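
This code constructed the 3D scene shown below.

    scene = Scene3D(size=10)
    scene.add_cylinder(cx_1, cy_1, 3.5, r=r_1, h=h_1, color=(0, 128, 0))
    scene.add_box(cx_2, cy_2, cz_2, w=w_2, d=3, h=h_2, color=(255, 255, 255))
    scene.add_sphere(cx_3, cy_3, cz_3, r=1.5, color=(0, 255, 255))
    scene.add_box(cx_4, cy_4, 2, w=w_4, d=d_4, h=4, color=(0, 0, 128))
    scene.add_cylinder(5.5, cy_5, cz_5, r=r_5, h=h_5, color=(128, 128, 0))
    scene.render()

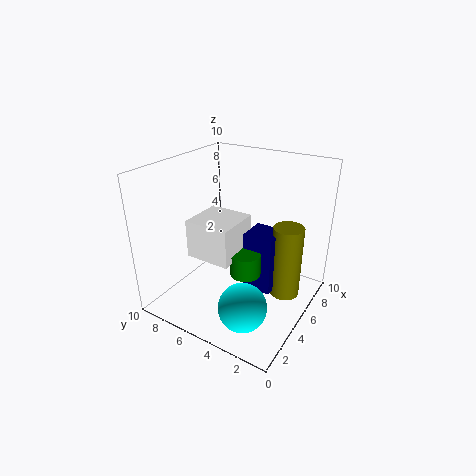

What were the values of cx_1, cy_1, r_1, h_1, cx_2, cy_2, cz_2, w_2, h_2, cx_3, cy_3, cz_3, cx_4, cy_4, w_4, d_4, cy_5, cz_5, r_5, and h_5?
cx_1 = 3.5
cy_1 = 3.5
r_1 = 1
h_1 = 1.5
cx_2 = 2
cy_2 = 4
cz_2 = 4.5
w_2 = 3
h_2 = 2.5
cx_3 = 1.5
cy_3 = 2.5
cz_3 = 2.5
cx_4 = 4
cy_4 = 2
w_4 = 2
d_4 = 2
cy_5 = 1.5
cz_5 = 1.5
r_5 = 1
h_5 = 5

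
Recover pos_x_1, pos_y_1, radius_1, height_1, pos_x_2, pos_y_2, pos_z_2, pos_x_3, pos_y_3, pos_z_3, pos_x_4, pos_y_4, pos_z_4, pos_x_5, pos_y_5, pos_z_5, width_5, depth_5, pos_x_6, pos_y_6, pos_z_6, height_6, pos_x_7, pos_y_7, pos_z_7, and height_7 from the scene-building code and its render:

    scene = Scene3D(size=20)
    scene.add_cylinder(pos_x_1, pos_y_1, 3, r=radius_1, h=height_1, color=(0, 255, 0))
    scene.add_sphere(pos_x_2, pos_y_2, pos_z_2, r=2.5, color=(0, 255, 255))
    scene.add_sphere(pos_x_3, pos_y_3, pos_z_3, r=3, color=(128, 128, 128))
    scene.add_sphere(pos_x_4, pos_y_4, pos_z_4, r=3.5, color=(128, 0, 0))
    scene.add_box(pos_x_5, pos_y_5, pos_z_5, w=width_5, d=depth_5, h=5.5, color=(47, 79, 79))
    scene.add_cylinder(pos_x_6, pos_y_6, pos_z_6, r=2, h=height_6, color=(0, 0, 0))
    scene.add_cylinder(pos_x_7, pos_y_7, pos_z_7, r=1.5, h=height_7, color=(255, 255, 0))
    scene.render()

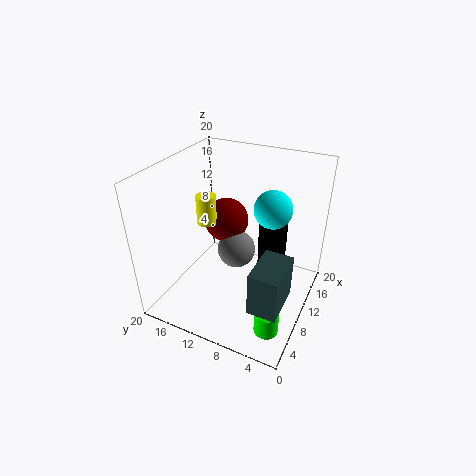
pos_x_1 = 2.5; pos_y_1 = 2.5; radius_1 = 1.5; height_1 = 3; pos_x_2 = 11; pos_y_2 = 5.5; pos_z_2 = 15; pos_x_3 = 14.5; pos_y_3 = 12.5; pos_z_3 = 4.5; pos_x_4 = 16; pos_y_4 = 15; pos_z_4 = 8.5; pos_x_5 = 1; pos_y_5 = 1; pos_z_5 = 6.5; width_5 = 5.5; depth_5 = 3.5; pos_x_6 = 13; pos_y_6 = 6; pos_z_6 = 3.5; height_6 = 8.5; pos_x_7 = 12.5; pos_y_7 = 16.5; pos_z_7 = 9.5; height_7 = 4.5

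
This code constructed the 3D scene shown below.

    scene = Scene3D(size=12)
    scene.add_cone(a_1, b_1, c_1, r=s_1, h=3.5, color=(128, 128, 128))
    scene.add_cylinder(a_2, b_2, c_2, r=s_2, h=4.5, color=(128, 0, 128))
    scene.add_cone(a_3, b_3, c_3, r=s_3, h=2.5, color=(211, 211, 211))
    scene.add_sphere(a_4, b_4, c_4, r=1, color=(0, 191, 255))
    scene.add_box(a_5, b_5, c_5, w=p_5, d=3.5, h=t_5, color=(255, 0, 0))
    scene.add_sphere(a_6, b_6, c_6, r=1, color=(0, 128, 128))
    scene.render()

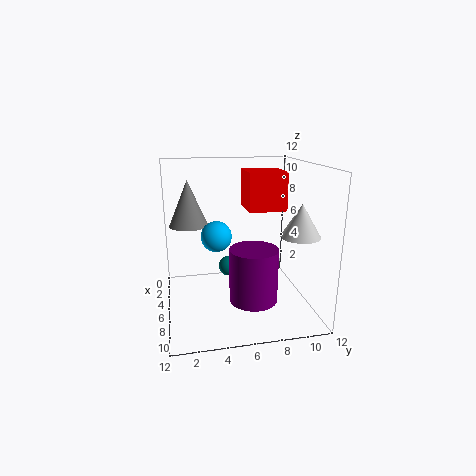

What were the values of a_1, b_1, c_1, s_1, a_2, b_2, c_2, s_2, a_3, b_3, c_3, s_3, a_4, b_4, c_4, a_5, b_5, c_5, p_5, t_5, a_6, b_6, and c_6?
a_1 = 6.5; b_1 = 2; c_1 = 7.5; s_1 = 1.5; a_2 = 7.5; b_2 = 7; c_2 = 1; s_2 = 2; a_3 = 9.5; b_3 = 10; c_3 = 7; s_3 = 1.5; a_4 = 11; b_4 = 3.5; c_4 = 8; a_5 = 0.5; b_5 = 7.5; c_5 = 7.5; p_5 = 3.5; t_5 = 3.5; a_6 = 1.5; b_6 = 6; c_6 = 1.5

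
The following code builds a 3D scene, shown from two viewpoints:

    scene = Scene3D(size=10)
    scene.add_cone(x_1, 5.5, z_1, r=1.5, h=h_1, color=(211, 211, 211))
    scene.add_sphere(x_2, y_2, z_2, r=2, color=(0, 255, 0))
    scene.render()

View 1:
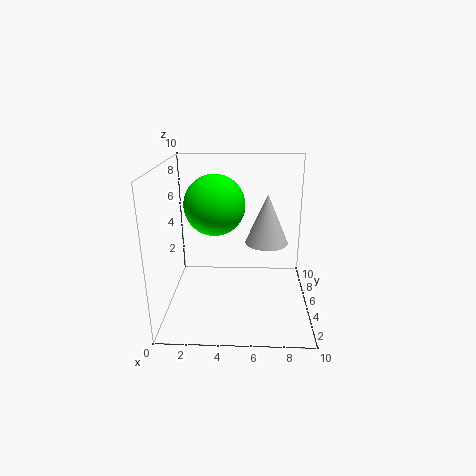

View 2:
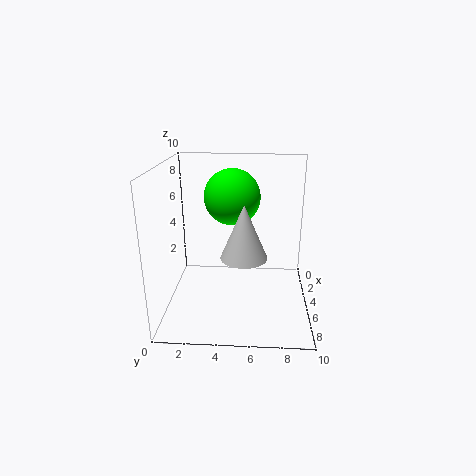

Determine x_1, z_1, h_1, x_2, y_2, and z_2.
x_1 = 7; z_1 = 4.5; h_1 = 3.5; x_2 = 3.5; y_2 = 4.5; z_2 = 7.5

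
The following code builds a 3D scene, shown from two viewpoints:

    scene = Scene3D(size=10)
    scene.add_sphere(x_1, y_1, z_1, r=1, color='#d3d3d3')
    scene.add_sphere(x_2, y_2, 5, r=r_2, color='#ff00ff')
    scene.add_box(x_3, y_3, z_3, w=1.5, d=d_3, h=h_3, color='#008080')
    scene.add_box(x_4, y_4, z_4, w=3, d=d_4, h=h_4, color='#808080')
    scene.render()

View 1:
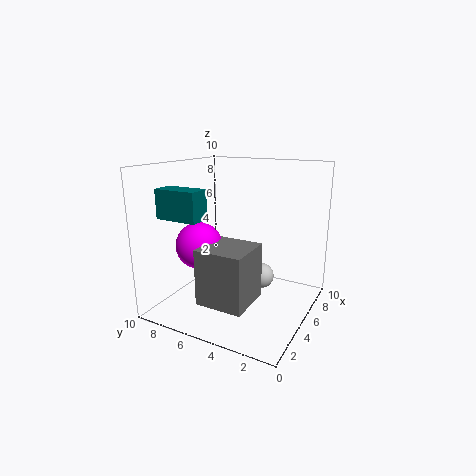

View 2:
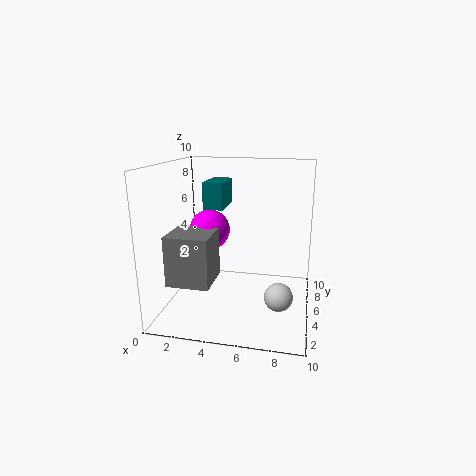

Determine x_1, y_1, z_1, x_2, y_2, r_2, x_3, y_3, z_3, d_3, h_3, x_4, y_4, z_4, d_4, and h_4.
x_1 = 8
y_1 = 4.5
z_1 = 1
x_2 = 2.5
y_2 = 6.5
r_2 = 1.5
x_3 = 2
y_3 = 6.5
z_3 = 6.5
d_3 = 3
h_3 = 2
x_4 = 0.5
y_4 = 2.5
z_4 = 2
d_4 = 3
h_4 = 3.5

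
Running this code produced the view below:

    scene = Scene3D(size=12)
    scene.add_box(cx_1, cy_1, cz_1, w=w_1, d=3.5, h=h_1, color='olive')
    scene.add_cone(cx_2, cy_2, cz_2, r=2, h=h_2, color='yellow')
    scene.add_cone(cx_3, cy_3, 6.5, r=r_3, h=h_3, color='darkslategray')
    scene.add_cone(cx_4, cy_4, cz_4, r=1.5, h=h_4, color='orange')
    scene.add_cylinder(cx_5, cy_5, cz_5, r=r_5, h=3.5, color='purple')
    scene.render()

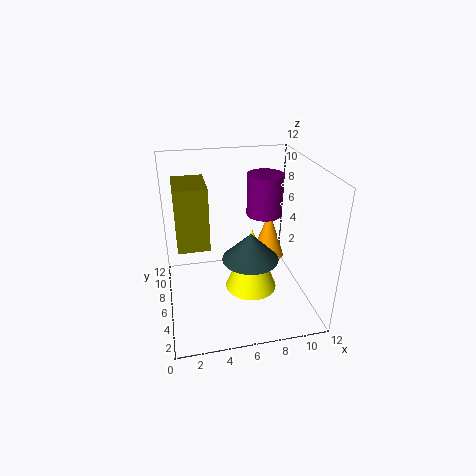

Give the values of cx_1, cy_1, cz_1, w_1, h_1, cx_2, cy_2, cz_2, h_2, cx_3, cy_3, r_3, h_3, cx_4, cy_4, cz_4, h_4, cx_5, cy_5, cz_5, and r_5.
cx_1 = 1, cy_1 = 4.5, cz_1 = 6, w_1 = 2.5, h_1 = 5, cx_2 = 6.5, cy_2 = 3.5, cz_2 = 3, h_2 = 5, cx_3 = 6, cy_3 = 2, r_3 = 2, h_3 = 2, cx_4 = 9.5, cy_4 = 8.5, cz_4 = 2.5, h_4 = 4.5, cx_5 = 8.5, cy_5 = 7, cz_5 = 7.5, r_5 = 1.5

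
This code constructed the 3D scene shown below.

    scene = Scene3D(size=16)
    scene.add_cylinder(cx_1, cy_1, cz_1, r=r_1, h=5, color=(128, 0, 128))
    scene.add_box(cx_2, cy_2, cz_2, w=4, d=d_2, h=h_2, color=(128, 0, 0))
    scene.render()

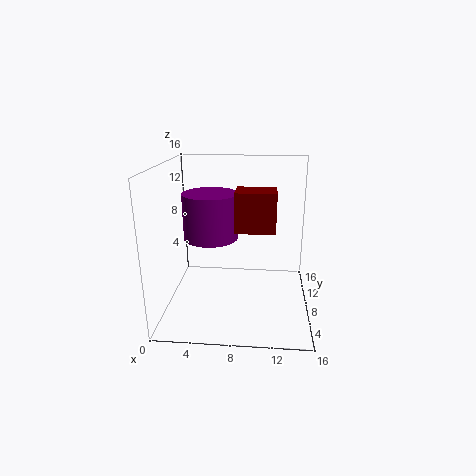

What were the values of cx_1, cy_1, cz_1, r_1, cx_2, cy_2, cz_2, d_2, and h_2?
cx_1 = 5
cy_1 = 8
cz_1 = 8
r_1 = 3
cx_2 = 8
cy_2 = 4
cz_2 = 10
d_2 = 3
h_2 = 4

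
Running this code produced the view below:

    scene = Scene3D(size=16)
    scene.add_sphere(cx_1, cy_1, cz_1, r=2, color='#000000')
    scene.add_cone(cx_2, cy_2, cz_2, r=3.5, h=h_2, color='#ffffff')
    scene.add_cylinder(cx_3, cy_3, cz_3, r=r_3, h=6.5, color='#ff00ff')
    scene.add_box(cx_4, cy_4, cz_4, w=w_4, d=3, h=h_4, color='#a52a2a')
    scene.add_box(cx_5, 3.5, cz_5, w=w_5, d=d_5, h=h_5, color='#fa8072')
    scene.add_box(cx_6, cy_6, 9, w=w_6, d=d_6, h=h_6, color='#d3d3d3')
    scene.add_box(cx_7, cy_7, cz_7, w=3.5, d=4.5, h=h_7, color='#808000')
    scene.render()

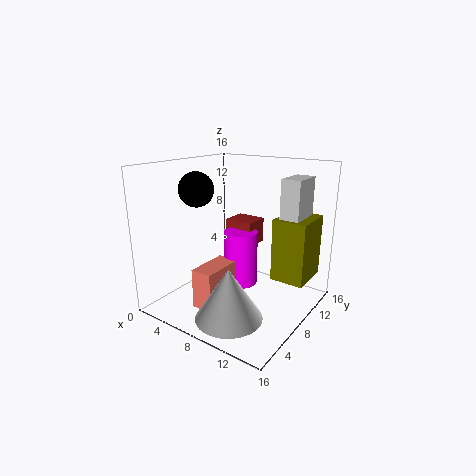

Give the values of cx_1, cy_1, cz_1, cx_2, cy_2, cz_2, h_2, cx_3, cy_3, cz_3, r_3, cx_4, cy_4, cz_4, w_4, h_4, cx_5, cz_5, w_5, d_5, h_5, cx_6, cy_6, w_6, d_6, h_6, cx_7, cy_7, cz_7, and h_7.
cx_1 = 3
cy_1 = 7
cz_1 = 13
cx_2 = 10
cy_2 = 3.5
cz_2 = 1
h_2 = 5.5
cx_3 = 7
cy_3 = 10
cz_3 = 1.5
r_3 = 2
cx_4 = 4.5
cy_4 = 10.5
cz_4 = 6
w_4 = 3.5
h_4 = 3
cx_5 = 5
cz_5 = 0.5
w_5 = 2.5
d_5 = 5
h_5 = 4.5
cx_6 = 13
cy_6 = 8
w_6 = 2
d_6 = 3.5
h_6 = 6
cx_7 = 12.5
cy_7 = 7.5
cz_7 = 4.5
h_7 = 6.5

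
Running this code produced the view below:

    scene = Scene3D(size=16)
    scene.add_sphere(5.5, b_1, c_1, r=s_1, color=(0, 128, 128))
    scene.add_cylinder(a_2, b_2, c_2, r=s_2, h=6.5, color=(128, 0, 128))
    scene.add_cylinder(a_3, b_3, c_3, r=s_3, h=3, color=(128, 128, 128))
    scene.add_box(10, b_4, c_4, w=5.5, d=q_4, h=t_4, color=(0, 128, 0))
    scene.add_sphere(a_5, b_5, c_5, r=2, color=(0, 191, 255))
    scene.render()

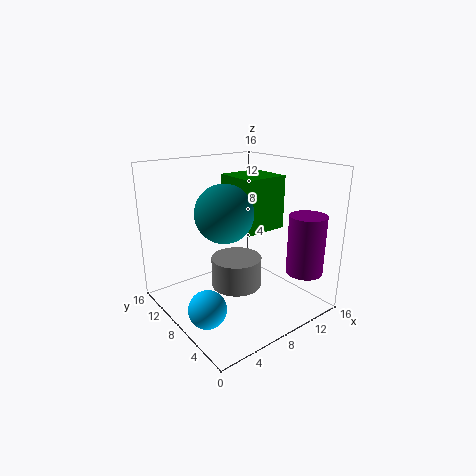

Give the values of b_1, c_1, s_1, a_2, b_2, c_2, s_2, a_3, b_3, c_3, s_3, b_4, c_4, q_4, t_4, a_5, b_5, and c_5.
b_1 = 7; c_1 = 11.5; s_1 = 3; a_2 = 13; b_2 = 2.5; c_2 = 4.5; s_2 = 2; a_3 = 5.5; b_3 = 5; c_3 = 4.5; s_3 = 2.5; b_4 = 8.5; c_4 = 7.5; q_4 = 5.5; t_4 = 6.5; a_5 = 2.5; b_5 = 6; c_5 = 2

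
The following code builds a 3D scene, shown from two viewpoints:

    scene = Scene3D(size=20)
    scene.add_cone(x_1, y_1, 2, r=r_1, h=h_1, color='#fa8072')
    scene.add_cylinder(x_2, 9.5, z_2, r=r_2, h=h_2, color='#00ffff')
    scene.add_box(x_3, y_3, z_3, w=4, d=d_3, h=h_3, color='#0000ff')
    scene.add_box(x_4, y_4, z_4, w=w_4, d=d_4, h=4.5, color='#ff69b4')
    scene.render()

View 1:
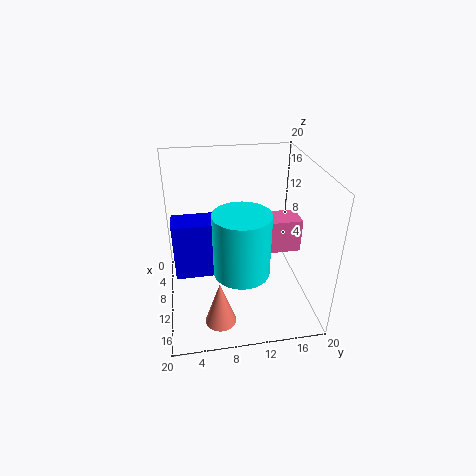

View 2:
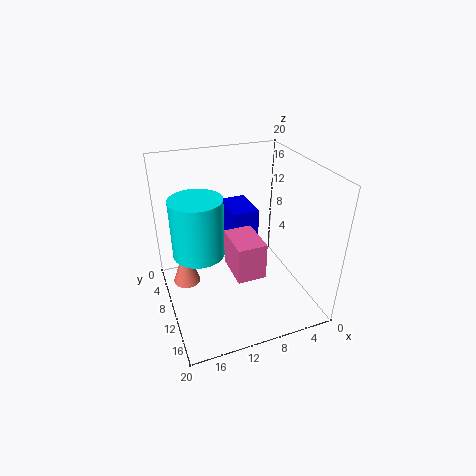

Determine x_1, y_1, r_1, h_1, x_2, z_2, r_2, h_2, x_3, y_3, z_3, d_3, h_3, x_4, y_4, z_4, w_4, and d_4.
x_1 = 17
y_1 = 6.5
r_1 = 2
h_1 = 6
x_2 = 15.5
z_2 = 8.5
r_2 = 3.5
h_2 = 8
x_3 = 5.5
y_3 = 1
z_3 = 3.5
d_3 = 6
h_3 = 8.5
x_4 = 9.5
y_4 = 13
z_4 = 9
w_4 = 3.5
d_4 = 5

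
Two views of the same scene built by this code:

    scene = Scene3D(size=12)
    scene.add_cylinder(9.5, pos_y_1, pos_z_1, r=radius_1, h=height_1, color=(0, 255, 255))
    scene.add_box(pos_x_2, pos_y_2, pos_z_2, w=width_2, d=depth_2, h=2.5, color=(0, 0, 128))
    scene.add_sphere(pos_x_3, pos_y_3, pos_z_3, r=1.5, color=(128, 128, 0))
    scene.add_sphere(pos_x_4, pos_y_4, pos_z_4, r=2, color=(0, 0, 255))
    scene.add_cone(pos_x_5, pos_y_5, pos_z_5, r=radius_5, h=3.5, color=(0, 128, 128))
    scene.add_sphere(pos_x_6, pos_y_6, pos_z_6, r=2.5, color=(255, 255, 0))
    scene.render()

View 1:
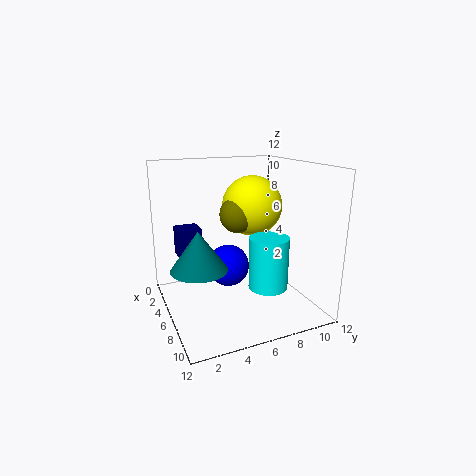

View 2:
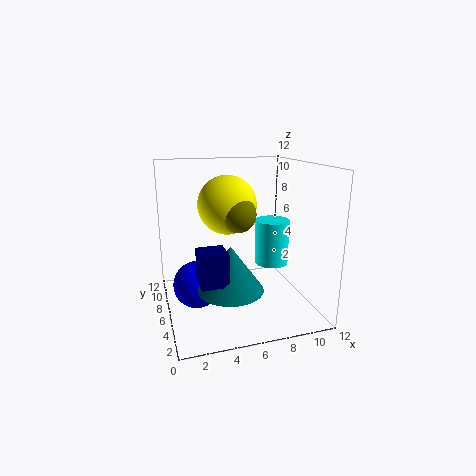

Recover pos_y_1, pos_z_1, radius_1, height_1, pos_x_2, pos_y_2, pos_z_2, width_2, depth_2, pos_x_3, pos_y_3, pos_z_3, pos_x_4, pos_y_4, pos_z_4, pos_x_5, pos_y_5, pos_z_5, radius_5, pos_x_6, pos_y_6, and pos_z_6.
pos_y_1 = 7, pos_z_1 = 3, radius_1 = 1.5, height_1 = 4, pos_x_2 = 2, pos_y_2 = 1.5, pos_z_2 = 4, width_2 = 2, depth_2 = 2, pos_x_3 = 6, pos_y_3 = 6, pos_z_3 = 8, pos_x_4 = 2.5, pos_y_4 = 6.5, pos_z_4 = 2, pos_x_5 = 4.5, pos_y_5 = 3, pos_z_5 = 3, radius_5 = 2.5, pos_x_6 = 5.5, pos_y_6 = 7.5, pos_z_6 = 8.5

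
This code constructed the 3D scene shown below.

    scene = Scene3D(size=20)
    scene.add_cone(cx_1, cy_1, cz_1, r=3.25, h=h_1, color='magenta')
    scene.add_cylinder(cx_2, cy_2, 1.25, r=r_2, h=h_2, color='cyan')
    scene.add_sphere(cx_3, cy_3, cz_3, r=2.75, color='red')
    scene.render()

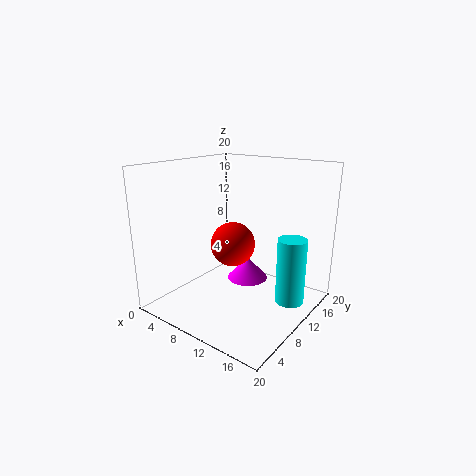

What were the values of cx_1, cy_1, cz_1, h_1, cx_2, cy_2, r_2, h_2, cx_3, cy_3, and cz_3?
cx_1 = 7.5
cy_1 = 16
cz_1 = 0.75
h_1 = 3.5
cx_2 = 17
cy_2 = 12.75
r_2 = 2
h_2 = 9.25
cx_3 = 12
cy_3 = 6.25
cz_3 = 10.75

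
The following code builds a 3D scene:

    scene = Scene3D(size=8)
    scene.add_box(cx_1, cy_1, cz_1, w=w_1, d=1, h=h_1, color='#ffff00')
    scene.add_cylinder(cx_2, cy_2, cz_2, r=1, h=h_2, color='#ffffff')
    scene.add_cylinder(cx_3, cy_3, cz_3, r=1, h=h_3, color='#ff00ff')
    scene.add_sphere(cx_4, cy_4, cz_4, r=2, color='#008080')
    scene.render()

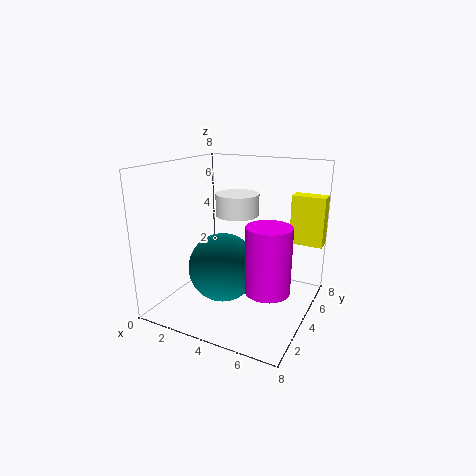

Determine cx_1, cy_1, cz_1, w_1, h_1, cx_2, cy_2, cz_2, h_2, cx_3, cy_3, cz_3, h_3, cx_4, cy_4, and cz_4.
cx_1 = 6; cy_1 = 7; cz_1 = 3; w_1 = 2; h_1 = 3; cx_2 = 5; cy_2 = 2; cz_2 = 6; h_2 = 1; cx_3 = 7; cy_3 = 1; cz_3 = 3; h_3 = 3; cx_4 = 3; cy_4 = 4; cz_4 = 2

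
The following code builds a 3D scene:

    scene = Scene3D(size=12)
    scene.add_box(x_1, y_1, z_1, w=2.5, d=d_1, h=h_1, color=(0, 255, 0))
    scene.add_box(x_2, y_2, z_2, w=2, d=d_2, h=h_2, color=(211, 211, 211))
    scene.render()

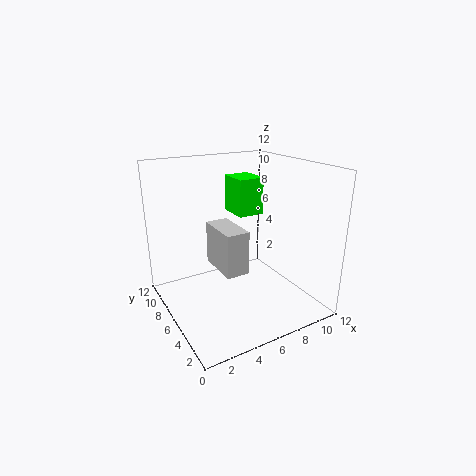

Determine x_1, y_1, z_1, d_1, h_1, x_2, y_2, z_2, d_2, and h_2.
x_1 = 8, y_1 = 9, z_1 = 6.5, d_1 = 3, h_1 = 3.5, x_2 = 4.5, y_2 = 5, z_2 = 3, d_2 = 4, h_2 = 3.75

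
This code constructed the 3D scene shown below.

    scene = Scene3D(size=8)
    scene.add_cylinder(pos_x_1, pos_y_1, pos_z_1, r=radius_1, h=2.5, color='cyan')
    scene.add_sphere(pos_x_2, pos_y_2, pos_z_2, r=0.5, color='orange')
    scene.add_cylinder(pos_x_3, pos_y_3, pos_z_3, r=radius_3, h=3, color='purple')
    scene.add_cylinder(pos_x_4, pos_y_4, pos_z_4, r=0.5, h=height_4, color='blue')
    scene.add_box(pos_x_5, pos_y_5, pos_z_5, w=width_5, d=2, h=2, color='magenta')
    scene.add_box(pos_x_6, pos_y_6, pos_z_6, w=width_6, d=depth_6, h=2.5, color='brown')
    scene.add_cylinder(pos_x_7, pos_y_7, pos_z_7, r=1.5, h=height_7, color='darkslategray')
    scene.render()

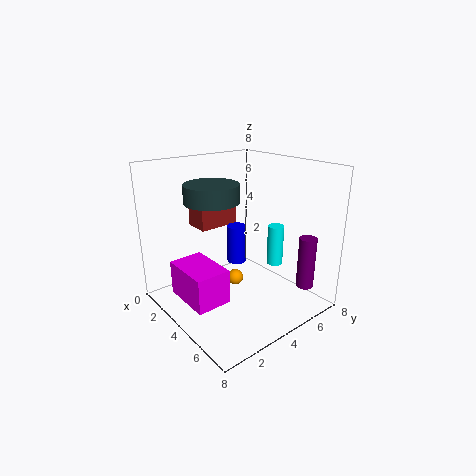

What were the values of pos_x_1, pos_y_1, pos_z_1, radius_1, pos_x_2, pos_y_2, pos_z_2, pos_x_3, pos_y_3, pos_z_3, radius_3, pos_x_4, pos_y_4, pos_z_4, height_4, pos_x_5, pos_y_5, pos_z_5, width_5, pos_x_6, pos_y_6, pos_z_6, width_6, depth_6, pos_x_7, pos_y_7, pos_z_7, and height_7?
pos_x_1 = 4, pos_y_1 = 7, pos_z_1 = 1.5, radius_1 = 0.5, pos_x_2 = 2.5, pos_y_2 = 5, pos_z_2 = 0.5, pos_x_3 = 6.5, pos_y_3 = 7, pos_z_3 = 1, radius_3 = 0.5, pos_x_4 = 4.5, pos_y_4 = 3.5, pos_z_4 = 3, height_4 = 2, pos_x_5 = 1.5, pos_y_5 = 1, pos_z_5 = 0.5, width_5 = 3, pos_x_6 = 0.5, pos_y_6 = 3, pos_z_6 = 4, width_6 = 1.5, depth_6 = 2.5, pos_x_7 = 3, pos_y_7 = 3, pos_z_7 = 6, height_7 = 1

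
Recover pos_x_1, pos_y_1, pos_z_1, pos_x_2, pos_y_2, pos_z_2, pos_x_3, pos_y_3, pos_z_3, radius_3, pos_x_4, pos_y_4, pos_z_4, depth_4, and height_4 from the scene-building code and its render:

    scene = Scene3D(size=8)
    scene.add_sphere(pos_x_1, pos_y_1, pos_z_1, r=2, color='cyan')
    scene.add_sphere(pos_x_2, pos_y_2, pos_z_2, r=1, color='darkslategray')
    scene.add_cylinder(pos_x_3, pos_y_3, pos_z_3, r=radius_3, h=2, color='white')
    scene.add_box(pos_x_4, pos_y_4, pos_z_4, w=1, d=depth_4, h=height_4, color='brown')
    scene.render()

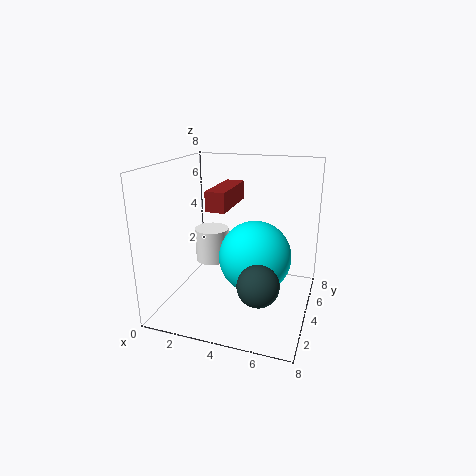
pos_x_1 = 5, pos_y_1 = 4, pos_z_1 = 3, pos_x_2 = 6, pos_y_2 = 1, pos_z_2 = 3, pos_x_3 = 2, pos_y_3 = 5, pos_z_3 = 2, radius_3 = 1, pos_x_4 = 3, pos_y_4 = 2, pos_z_4 = 6, depth_4 = 3, height_4 = 1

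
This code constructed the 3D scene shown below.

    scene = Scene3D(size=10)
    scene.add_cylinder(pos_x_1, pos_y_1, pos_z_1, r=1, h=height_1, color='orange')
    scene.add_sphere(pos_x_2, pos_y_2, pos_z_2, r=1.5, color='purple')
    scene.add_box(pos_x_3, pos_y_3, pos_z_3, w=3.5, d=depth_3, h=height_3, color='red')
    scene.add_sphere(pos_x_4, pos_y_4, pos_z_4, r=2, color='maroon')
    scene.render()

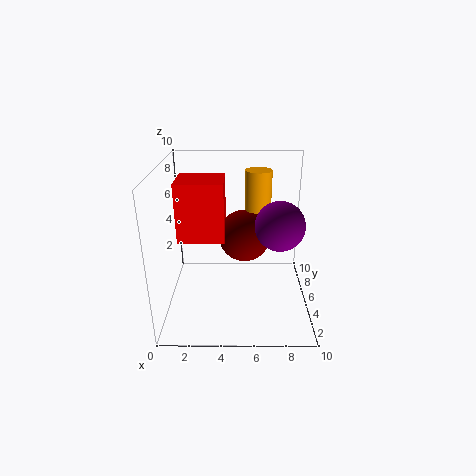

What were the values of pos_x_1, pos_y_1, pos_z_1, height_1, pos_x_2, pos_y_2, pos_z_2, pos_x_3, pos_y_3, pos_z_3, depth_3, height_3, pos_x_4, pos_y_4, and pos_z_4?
pos_x_1 = 6.5, pos_y_1 = 8, pos_z_1 = 6, height_1 = 3, pos_x_2 = 7.5, pos_y_2 = 2.5, pos_z_2 = 7, pos_x_3 = 0.5, pos_y_3 = 6, pos_z_3 = 4, depth_3 = 3, height_3 = 4.5, pos_x_4 = 5.5, pos_y_4 = 7.5, pos_z_4 = 4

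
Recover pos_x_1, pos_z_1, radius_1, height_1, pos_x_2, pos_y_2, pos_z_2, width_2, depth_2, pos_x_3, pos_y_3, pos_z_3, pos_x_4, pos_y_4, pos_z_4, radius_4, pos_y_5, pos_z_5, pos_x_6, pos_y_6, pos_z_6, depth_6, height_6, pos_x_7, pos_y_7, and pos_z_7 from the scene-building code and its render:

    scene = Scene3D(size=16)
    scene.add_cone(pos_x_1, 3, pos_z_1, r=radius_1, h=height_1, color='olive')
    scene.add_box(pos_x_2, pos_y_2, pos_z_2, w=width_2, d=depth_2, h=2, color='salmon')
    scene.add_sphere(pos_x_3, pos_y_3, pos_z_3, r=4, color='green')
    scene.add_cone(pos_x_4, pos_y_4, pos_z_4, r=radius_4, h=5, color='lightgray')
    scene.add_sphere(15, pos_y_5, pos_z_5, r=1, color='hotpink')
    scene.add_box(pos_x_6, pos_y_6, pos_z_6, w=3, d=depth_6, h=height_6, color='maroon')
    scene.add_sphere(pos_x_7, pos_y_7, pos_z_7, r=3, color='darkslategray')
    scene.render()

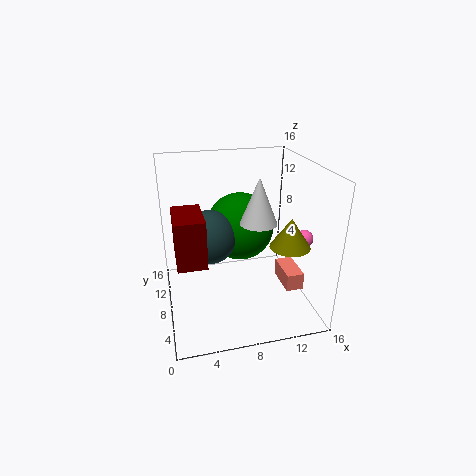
pos_x_1 = 12; pos_z_1 = 9; radius_1 = 2; height_1 = 3; pos_x_2 = 13; pos_y_2 = 5; pos_z_2 = 2; width_2 = 2; depth_2 = 4; pos_x_3 = 9; pos_y_3 = 11; pos_z_3 = 8; pos_x_4 = 10; pos_y_4 = 7; pos_z_4 = 10; radius_4 = 2; pos_y_5 = 6; pos_z_5 = 8; pos_x_6 = 1; pos_y_6 = 4; pos_z_6 = 7; depth_6 = 5; height_6 = 5; pos_x_7 = 5; pos_y_7 = 9; pos_z_7 = 8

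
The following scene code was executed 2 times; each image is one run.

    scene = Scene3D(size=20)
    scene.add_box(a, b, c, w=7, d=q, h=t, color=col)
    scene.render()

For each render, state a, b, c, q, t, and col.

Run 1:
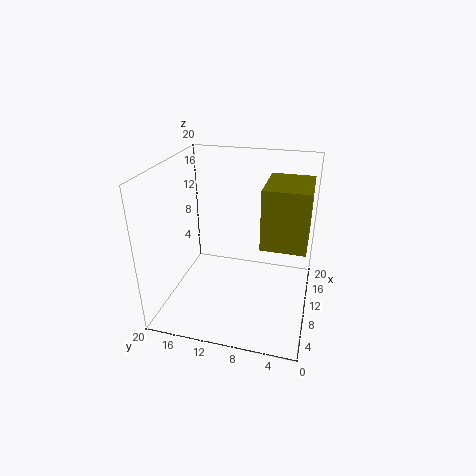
a = 5; b = 0.5; c = 11.5; q = 5.5; t = 7.5; col = 'olive'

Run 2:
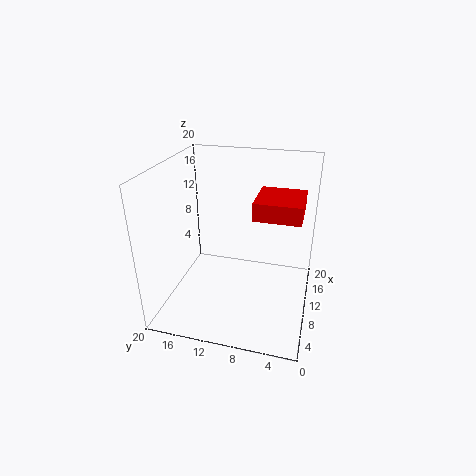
a = 9.5; b = 1.5; c = 13; q = 6.5; t = 2.5; col = 'red'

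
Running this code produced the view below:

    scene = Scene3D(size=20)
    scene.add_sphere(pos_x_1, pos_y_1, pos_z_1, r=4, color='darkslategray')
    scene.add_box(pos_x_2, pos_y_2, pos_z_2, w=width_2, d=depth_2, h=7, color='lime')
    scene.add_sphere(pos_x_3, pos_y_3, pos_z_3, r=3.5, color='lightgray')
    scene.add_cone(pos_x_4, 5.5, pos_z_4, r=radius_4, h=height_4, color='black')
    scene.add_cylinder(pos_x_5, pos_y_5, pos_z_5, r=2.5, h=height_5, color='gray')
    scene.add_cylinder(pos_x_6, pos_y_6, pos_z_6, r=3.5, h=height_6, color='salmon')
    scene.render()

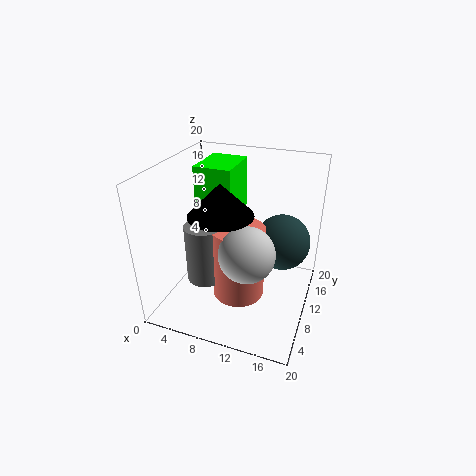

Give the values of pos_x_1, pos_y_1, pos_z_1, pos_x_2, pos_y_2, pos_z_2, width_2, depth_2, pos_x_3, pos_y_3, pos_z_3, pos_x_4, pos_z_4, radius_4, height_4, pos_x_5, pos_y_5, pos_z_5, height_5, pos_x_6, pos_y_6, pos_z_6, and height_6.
pos_x_1 = 15.5
pos_y_1 = 13.5
pos_z_1 = 8.5
pos_x_2 = 4.5
pos_y_2 = 8.5
pos_z_2 = 13
width_2 = 5
depth_2 = 6.5
pos_x_3 = 13
pos_y_3 = 5
pos_z_3 = 11
pos_x_4 = 9.5
pos_z_4 = 15.5
radius_4 = 4
height_4 = 4
pos_x_5 = 6.5
pos_y_5 = 6.5
pos_z_5 = 5
height_5 = 8
pos_x_6 = 11
pos_y_6 = 7.5
pos_z_6 = 3
height_6 = 10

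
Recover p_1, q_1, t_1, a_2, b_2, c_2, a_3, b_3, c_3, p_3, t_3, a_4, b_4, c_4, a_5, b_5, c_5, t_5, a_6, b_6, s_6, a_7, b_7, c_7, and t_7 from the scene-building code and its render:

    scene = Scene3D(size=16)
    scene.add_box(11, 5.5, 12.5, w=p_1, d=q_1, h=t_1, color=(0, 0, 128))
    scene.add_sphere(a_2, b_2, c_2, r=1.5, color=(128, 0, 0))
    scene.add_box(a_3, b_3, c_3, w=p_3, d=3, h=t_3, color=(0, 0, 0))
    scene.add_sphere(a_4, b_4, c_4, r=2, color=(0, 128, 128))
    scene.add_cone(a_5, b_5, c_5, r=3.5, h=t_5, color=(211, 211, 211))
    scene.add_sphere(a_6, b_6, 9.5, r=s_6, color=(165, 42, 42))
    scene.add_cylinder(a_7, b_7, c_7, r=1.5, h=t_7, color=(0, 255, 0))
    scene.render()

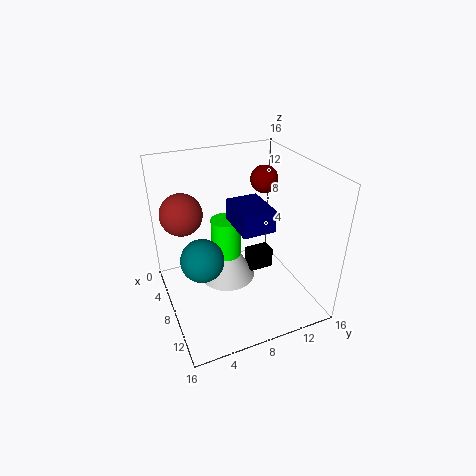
p_1 = 4, q_1 = 3, t_1 = 2, a_2 = 7, b_2 = 11.5, c_2 = 14, a_3 = 4.5, b_3 = 10.5, c_3 = 1.5, p_3 = 2, t_3 = 2.5, a_4 = 12.5, b_4 = 2.5, c_4 = 9.5, a_5 = 4.5, b_5 = 8, c_5 = 0.5, t_5 = 6, a_6 = 3, b_6 = 3, s_6 = 2.5, a_7 = 9.5, b_7 = 6, c_7 = 7.5, t_7 = 4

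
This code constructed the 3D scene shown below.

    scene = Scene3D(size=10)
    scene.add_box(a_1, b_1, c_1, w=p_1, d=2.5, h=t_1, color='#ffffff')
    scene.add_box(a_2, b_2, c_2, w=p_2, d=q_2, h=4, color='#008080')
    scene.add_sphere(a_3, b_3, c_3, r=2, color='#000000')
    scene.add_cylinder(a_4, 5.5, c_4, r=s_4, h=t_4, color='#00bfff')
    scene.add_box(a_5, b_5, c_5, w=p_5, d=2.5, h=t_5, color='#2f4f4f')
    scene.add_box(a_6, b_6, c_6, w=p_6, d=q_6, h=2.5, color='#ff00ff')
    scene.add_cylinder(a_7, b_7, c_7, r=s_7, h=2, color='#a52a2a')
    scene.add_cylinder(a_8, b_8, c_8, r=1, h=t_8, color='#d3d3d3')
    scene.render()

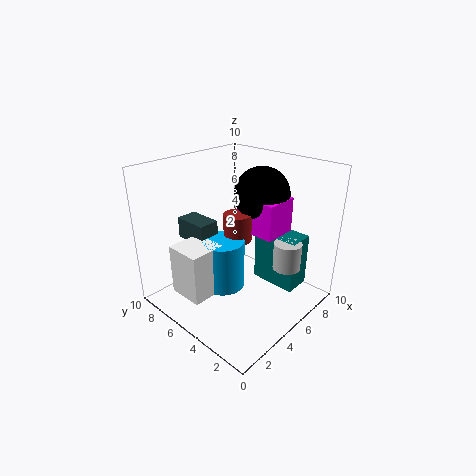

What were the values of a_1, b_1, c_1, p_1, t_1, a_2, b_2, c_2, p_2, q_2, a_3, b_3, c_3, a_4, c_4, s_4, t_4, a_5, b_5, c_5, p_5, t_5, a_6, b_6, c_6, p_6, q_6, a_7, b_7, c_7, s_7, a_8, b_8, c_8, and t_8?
a_1 = 1, b_1 = 5, c_1 = 1.5, p_1 = 2.5, t_1 = 3.5, a_2 = 7.5, b_2 = 2, c_2 = 0.5, p_2 = 2, q_2 = 3.5, a_3 = 7.5, b_3 = 5, c_3 = 7.5, a_4 = 4, c_4 = 1.5, s_4 = 1.5, t_4 = 3.5, a_5 = 3, b_5 = 6.5, c_5 = 4.5, p_5 = 1.5, t_5 = 1.5, a_6 = 6, b_6 = 3, c_6 = 5, p_6 = 2.5, q_6 = 3, a_7 = 5.5, b_7 = 5.5, c_7 = 4.5, s_7 = 1, a_8 = 7.5, b_8 = 2.5, c_8 = 2.5, t_8 = 2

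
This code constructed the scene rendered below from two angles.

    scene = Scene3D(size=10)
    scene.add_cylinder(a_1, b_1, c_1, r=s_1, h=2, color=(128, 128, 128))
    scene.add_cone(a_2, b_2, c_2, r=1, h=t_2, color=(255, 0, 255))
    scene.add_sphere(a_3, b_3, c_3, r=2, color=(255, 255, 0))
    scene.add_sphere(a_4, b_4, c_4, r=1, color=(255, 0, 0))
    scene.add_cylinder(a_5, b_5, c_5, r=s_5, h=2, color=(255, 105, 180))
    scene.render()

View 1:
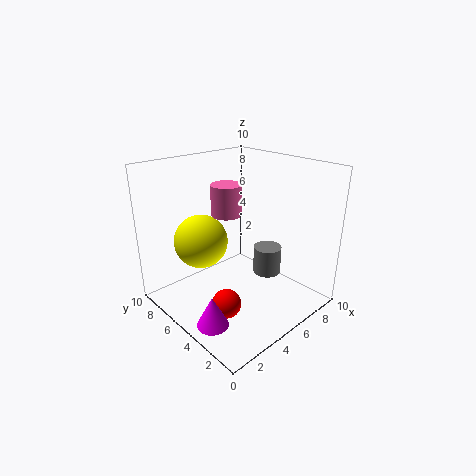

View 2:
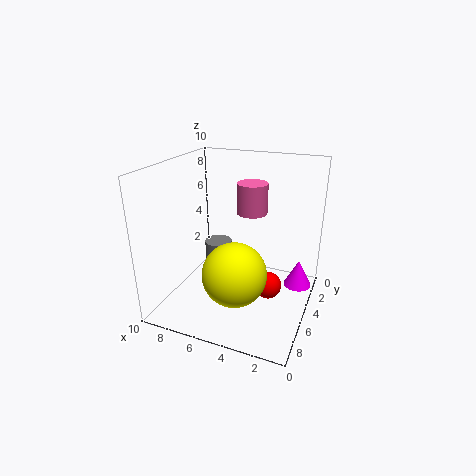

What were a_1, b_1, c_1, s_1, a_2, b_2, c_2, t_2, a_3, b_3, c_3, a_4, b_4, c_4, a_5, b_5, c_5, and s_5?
a_1 = 7; b_1 = 4; c_1 = 2; s_1 = 1; a_2 = 1; b_2 = 3; c_2 = 1; t_2 = 2; a_3 = 4; b_3 = 8; c_3 = 4; a_4 = 3; b_4 = 4; c_4 = 1; a_5 = 4; b_5 = 5; c_5 = 7; s_5 = 1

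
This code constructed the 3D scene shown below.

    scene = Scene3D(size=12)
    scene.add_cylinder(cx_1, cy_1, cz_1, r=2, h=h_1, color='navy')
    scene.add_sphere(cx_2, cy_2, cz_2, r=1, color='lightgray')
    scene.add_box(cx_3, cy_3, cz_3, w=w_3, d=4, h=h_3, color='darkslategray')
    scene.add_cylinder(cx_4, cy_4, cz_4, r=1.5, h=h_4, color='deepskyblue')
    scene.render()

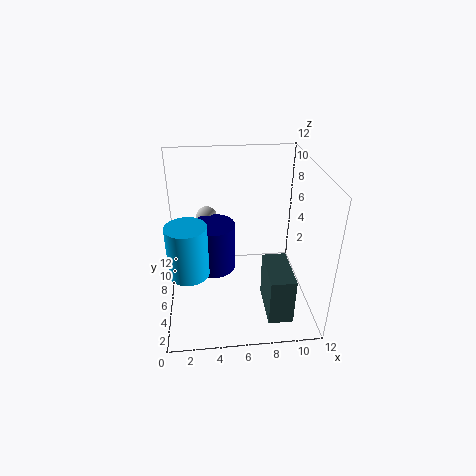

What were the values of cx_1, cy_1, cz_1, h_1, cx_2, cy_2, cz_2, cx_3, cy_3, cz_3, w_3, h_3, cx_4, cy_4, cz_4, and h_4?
cx_1 = 4
cy_1 = 8.5
cz_1 = 1.5
h_1 = 4.5
cx_2 = 3.5
cy_2 = 11
cz_2 = 5.5
cx_3 = 8
cy_3 = 1.5
cz_3 = 0.5
w_3 = 2
h_3 = 4
cx_4 = 2
cy_4 = 3
cz_4 = 5
h_4 = 4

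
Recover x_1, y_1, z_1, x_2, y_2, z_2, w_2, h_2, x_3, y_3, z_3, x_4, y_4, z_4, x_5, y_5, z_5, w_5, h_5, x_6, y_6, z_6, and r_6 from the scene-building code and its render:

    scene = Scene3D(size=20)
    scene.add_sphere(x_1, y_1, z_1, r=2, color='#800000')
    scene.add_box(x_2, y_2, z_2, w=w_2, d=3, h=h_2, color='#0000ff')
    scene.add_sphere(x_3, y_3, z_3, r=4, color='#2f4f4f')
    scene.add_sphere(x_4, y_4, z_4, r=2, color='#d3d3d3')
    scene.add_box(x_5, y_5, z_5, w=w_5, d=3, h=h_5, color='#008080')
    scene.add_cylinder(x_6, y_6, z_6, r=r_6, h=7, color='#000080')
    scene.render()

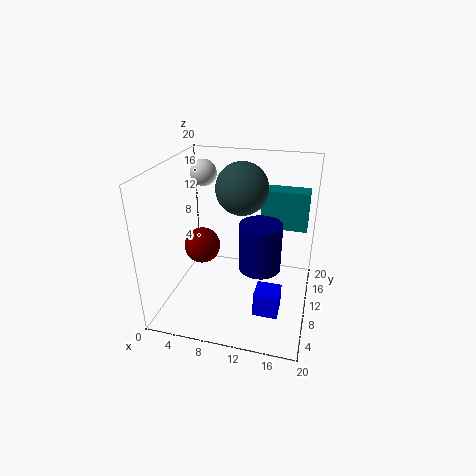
x_1 = 8
y_1 = 2
z_1 = 13
x_2 = 14
y_2 = 2
z_2 = 4
w_2 = 3
h_2 = 3
x_3 = 9
y_3 = 16
z_3 = 15
x_4 = 3
y_4 = 16
z_4 = 17
x_5 = 12
y_5 = 16
z_5 = 9
w_5 = 7
h_5 = 6
x_6 = 13
y_6 = 11
z_6 = 5
r_6 = 3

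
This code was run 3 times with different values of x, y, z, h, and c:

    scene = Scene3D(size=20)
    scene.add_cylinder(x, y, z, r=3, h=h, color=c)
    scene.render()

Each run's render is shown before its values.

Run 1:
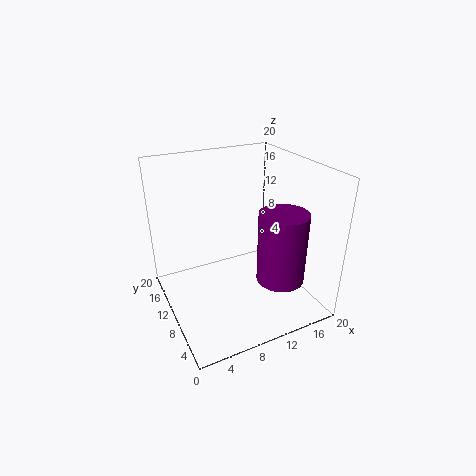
x = 12.5; y = 3; z = 7; h = 9; c = 'purple'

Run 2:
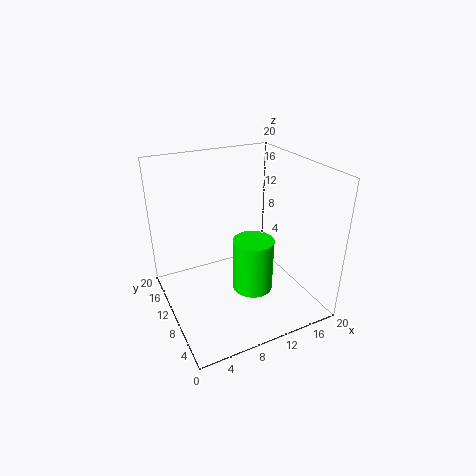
x = 12.5; y = 10; z = 1; h = 8; c = 'lime'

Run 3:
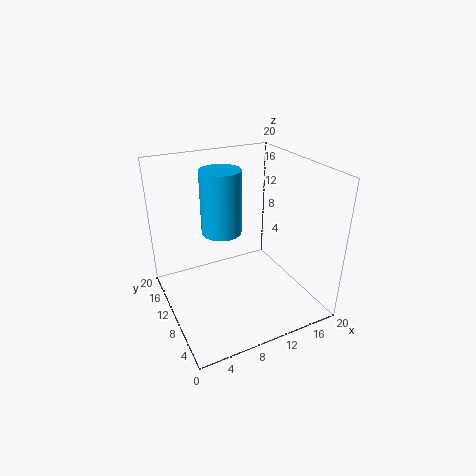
x = 9.5; y = 14.5; z = 9; h = 9.5; c = 'deepskyblue'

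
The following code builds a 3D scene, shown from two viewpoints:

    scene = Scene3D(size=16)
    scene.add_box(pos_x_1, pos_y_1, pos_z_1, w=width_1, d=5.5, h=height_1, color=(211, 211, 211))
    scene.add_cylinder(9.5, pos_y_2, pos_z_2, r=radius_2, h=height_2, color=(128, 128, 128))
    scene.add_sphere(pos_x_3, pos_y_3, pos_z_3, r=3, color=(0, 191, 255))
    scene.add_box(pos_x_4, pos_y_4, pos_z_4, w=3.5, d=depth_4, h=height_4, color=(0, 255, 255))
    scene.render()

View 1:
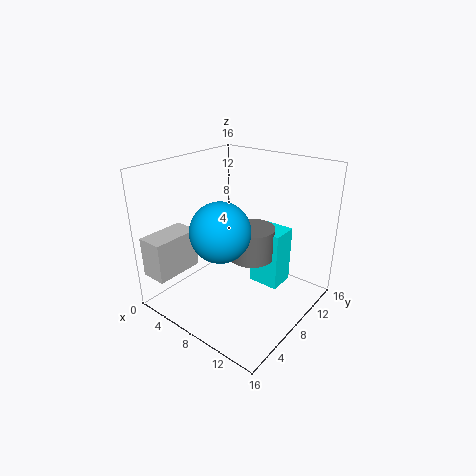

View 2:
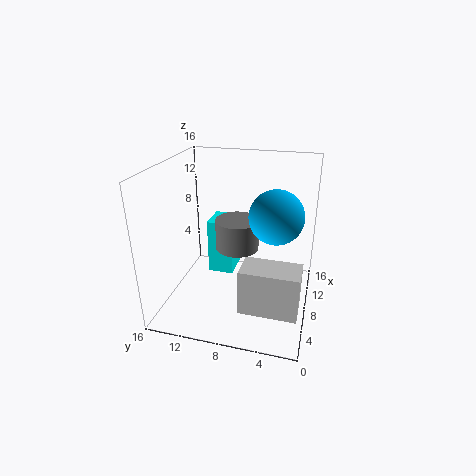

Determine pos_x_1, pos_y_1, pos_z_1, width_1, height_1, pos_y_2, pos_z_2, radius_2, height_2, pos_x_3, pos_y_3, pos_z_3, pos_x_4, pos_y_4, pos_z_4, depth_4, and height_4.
pos_x_1 = 0.5, pos_y_1 = 0.5, pos_z_1 = 4, width_1 = 3, height_1 = 4.5, pos_y_2 = 8.5, pos_z_2 = 6, radius_2 = 2.5, height_2 = 3.5, pos_x_3 = 9, pos_y_3 = 4, pos_z_3 = 10.5, pos_x_4 = 9, pos_y_4 = 9, pos_z_4 = 2.5, depth_4 = 3, height_4 = 6.5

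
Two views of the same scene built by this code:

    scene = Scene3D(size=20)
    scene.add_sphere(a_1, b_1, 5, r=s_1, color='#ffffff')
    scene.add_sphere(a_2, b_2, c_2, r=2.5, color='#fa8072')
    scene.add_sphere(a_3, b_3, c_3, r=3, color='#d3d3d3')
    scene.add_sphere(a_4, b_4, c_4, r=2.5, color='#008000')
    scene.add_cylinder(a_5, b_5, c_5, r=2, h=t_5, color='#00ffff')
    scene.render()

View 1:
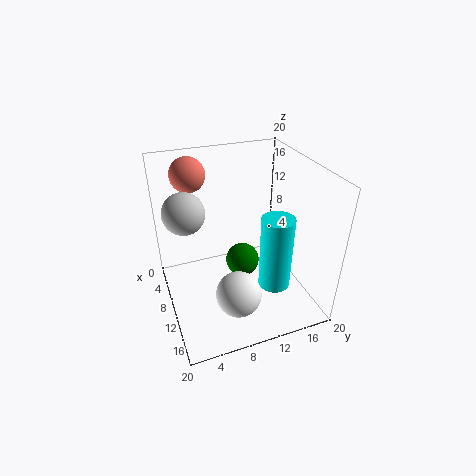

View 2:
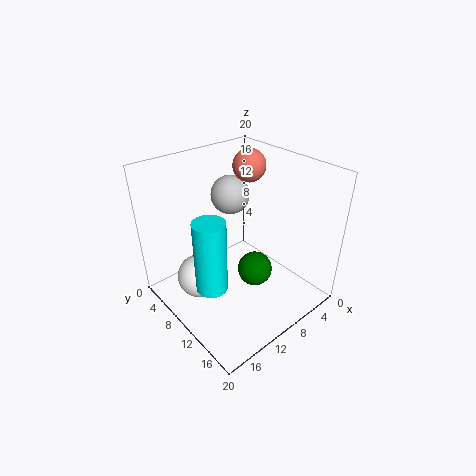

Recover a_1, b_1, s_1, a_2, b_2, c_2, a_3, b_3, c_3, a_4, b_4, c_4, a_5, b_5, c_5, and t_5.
a_1 = 15.5, b_1 = 8, s_1 = 3, a_2 = 3.5, b_2 = 5, c_2 = 17.5, a_3 = 6, b_3 = 3.5, c_3 = 13, a_4 = 8, b_4 = 11.5, c_4 = 4.5, a_5 = 16.5, b_5 = 12.5, c_5 = 6.5, t_5 = 9.5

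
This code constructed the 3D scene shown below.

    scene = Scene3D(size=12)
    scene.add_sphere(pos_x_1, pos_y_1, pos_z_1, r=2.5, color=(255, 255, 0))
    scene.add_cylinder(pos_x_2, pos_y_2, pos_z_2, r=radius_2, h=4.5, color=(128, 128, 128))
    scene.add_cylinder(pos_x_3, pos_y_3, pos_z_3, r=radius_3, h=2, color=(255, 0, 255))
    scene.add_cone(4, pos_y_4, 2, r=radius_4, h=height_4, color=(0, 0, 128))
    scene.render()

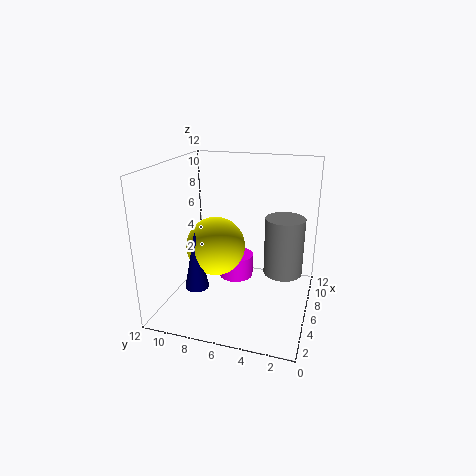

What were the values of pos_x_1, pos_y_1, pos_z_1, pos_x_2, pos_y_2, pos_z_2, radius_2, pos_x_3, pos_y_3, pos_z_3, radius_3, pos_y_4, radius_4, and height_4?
pos_x_1 = 6, pos_y_1 = 8, pos_z_1 = 5, pos_x_2 = 5, pos_y_2 = 2, pos_z_2 = 4, radius_2 = 1.5, pos_x_3 = 7, pos_y_3 = 6.5, pos_z_3 = 2, radius_3 = 1.5, pos_y_4 = 9, radius_4 = 1, height_4 = 5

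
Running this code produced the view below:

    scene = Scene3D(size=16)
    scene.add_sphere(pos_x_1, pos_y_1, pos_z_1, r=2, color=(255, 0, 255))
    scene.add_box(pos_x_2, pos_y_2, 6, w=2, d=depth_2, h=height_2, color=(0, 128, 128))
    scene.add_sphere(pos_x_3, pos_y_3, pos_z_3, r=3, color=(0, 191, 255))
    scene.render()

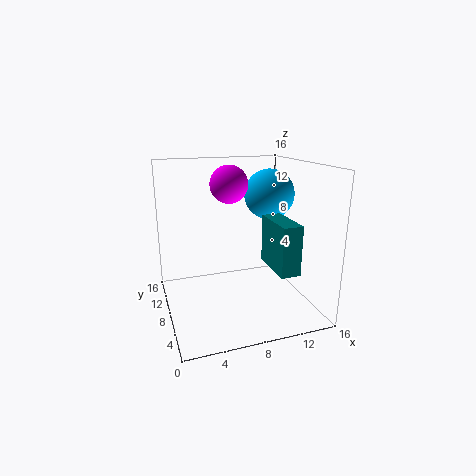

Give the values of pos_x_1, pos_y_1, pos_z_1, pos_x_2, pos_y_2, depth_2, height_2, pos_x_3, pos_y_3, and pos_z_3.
pos_x_1 = 7, pos_y_1 = 8, pos_z_1 = 14, pos_x_2 = 10, pos_y_2 = 1, depth_2 = 5, height_2 = 5, pos_x_3 = 13, pos_y_3 = 11, pos_z_3 = 12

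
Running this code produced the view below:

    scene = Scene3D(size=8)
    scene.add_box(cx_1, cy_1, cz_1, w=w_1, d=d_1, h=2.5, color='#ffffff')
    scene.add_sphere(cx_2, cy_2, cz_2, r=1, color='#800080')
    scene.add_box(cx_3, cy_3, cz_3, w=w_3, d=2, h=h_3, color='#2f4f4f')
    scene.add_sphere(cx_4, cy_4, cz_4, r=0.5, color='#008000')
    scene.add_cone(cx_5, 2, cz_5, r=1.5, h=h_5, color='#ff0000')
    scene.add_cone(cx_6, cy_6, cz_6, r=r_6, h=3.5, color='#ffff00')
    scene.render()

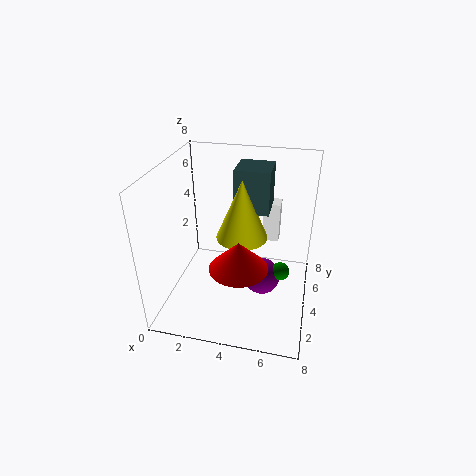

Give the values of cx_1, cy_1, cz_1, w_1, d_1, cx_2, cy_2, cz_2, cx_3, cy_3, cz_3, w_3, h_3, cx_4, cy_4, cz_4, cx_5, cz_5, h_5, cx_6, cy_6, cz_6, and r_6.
cx_1 = 5; cy_1 = 6.5; cz_1 = 2.5; w_1 = 1; d_1 = 1; cx_2 = 5.5; cy_2 = 3.5; cz_2 = 2; cx_3 = 3.5; cy_3 = 5; cz_3 = 5; w_3 = 2; h_3 = 2.5; cx_4 = 6.5; cy_4 = 3.5; cz_4 = 2.5; cx_5 = 4.5; cz_5 = 3.5; h_5 = 1.5; cx_6 = 4; cy_6 = 5; cz_6 = 3.5; r_6 = 1.5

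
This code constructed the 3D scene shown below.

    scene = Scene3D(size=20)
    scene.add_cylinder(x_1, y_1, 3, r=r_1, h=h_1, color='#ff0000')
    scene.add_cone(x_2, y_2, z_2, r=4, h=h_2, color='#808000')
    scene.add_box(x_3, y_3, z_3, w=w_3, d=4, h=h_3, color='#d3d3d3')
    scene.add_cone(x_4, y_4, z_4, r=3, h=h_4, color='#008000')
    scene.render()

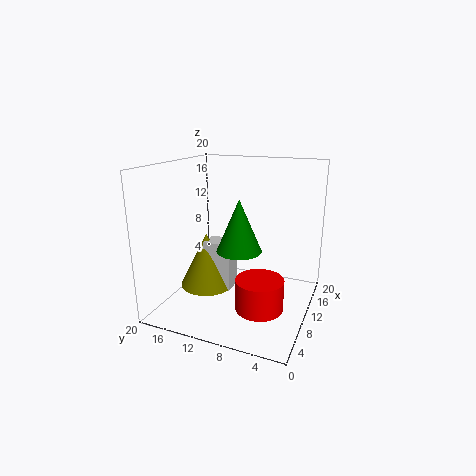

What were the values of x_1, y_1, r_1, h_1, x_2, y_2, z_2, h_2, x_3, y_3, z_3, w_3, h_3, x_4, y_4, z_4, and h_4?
x_1 = 5; y_1 = 5; r_1 = 3; h_1 = 4; x_2 = 10; y_2 = 15; z_2 = 2; h_2 = 8; x_3 = 9; y_3 = 11; z_3 = 2; w_3 = 3; h_3 = 7; x_4 = 8; y_4 = 9; z_4 = 9; h_4 = 7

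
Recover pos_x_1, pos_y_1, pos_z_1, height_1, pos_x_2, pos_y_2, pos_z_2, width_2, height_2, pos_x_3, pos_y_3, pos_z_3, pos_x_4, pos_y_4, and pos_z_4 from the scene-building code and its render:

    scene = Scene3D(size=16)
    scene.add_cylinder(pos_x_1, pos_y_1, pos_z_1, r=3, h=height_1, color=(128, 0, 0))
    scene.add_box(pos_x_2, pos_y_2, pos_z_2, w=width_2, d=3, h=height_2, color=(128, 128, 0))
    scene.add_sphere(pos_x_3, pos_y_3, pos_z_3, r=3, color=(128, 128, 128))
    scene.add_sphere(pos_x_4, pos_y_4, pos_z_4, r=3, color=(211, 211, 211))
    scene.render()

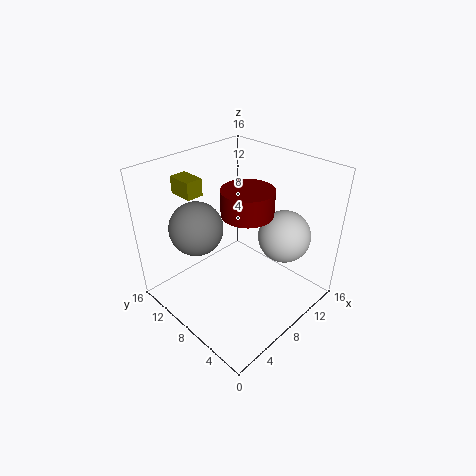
pos_x_1 = 10
pos_y_1 = 8.5
pos_z_1 = 10
height_1 = 3
pos_x_2 = 5
pos_y_2 = 12.5
pos_z_2 = 12
width_2 = 2
height_2 = 2
pos_x_3 = 5
pos_y_3 = 11.5
pos_z_3 = 9
pos_x_4 = 12.5
pos_y_4 = 5
pos_z_4 = 7.5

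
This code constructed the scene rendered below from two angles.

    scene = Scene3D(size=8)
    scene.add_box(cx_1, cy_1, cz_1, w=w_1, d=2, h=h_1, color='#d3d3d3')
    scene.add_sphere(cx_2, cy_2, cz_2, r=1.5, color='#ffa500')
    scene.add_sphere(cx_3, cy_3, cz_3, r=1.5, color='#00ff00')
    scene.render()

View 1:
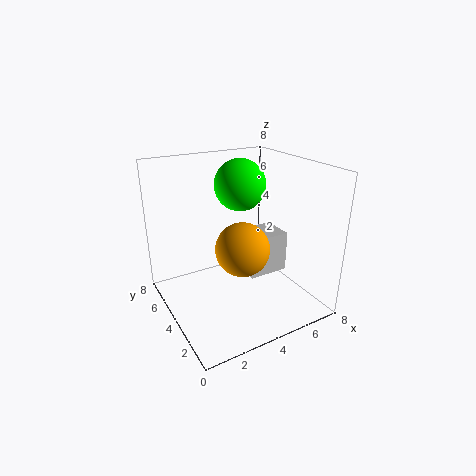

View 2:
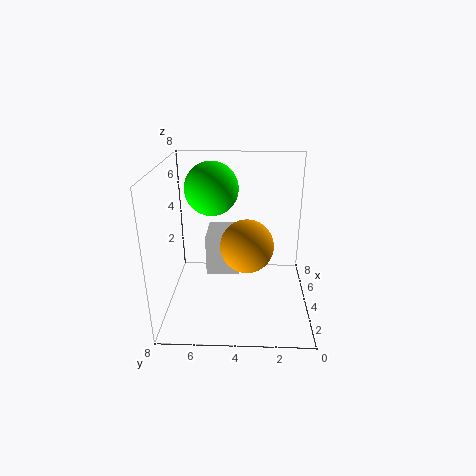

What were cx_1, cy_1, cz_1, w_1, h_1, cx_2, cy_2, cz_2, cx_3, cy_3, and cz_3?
cx_1 = 5
cy_1 = 4
cz_1 = 1
w_1 = 2.5
h_1 = 2.5
cx_2 = 4
cy_2 = 3.5
cz_2 = 3.5
cx_3 = 5
cy_3 = 5.5
cz_3 = 6.5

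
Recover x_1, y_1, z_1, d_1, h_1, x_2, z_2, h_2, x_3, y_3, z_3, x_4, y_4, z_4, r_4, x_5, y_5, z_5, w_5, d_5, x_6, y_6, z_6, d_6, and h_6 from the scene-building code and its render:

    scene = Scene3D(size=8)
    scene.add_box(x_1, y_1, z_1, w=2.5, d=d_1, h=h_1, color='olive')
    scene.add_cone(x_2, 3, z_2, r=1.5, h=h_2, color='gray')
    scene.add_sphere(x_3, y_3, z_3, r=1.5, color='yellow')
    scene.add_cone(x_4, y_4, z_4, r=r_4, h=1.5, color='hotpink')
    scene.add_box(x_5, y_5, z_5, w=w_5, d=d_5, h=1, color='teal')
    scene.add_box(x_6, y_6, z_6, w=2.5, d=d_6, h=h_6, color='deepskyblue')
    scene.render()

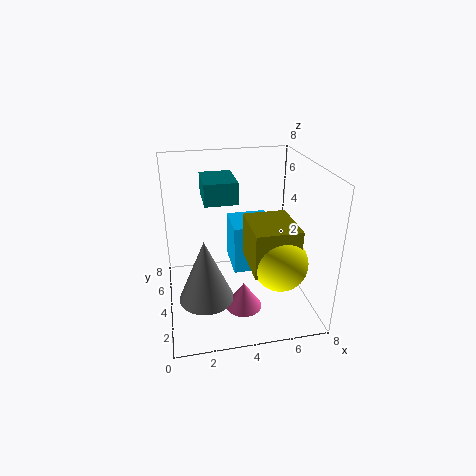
x_1 = 4.5, y_1 = 2, z_1 = 2.5, d_1 = 3, h_1 = 2.5, x_2 = 2, z_2 = 1, h_2 = 3.5, x_3 = 6, y_3 = 2.5, z_3 = 3, x_4 = 4, y_4 = 2.5, z_4 = 0.5, r_4 = 1, x_5 = 2, y_5 = 1.5, z_5 = 7, w_5 = 1.5, d_5 = 2, x_6 = 4, y_6 = 5, z_6 = 1, d_6 = 2.5, h_6 = 3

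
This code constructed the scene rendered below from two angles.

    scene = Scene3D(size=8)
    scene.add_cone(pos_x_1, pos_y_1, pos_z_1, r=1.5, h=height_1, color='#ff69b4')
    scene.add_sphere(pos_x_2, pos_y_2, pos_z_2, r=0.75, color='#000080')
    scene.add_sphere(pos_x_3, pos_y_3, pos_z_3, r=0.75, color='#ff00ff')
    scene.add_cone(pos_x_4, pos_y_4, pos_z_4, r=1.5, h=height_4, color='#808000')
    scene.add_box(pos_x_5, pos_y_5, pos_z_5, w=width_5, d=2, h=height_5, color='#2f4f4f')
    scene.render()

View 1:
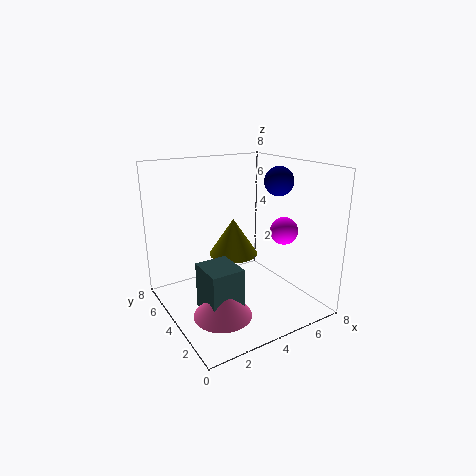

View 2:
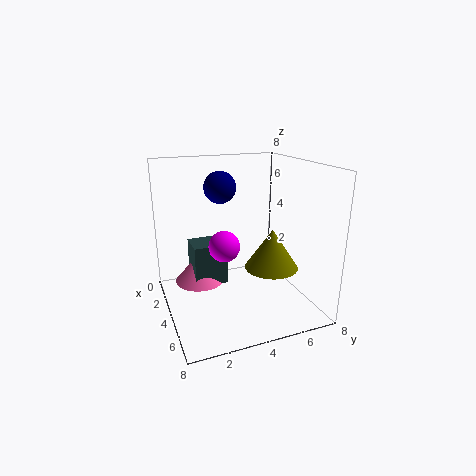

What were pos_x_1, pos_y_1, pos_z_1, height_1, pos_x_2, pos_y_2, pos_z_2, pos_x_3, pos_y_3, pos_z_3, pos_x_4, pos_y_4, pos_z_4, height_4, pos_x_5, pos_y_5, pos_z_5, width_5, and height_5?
pos_x_1 = 2
pos_y_1 = 2.25
pos_z_1 = 0.75
height_1 = 1.75
pos_x_2 = 5.5
pos_y_2 = 2.5
pos_z_2 = 7.25
pos_x_3 = 6
pos_y_3 = 2.5
pos_z_3 = 4.5
pos_x_4 = 4.75
pos_y_4 = 5.75
pos_z_4 = 2.25
height_4 = 2.25
pos_x_5 = 1.25
pos_y_5 = 1.75
pos_z_5 = 0.75
width_5 = 1.75
height_5 = 2.5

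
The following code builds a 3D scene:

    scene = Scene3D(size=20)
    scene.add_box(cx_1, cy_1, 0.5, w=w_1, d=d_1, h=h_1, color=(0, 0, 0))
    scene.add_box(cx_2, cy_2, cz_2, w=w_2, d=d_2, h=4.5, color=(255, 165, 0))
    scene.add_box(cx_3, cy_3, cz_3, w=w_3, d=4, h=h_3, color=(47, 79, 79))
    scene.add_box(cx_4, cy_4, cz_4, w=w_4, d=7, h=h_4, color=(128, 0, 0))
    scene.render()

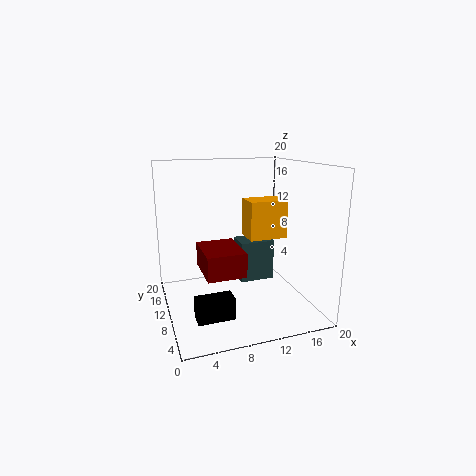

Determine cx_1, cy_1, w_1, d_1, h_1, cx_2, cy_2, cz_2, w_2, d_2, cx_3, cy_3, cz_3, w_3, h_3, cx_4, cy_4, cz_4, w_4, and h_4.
cx_1 = 3
cy_1 = 5
w_1 = 5
d_1 = 2.5
h_1 = 3
cx_2 = 9
cy_2 = 2.5
cz_2 = 12
w_2 = 4.5
d_2 = 3
cx_3 = 12
cy_3 = 14
cz_3 = 1
w_3 = 5.5
h_3 = 6.5
cx_4 = 5
cy_4 = 7.5
cz_4 = 5
w_4 = 5.5
h_4 = 3.5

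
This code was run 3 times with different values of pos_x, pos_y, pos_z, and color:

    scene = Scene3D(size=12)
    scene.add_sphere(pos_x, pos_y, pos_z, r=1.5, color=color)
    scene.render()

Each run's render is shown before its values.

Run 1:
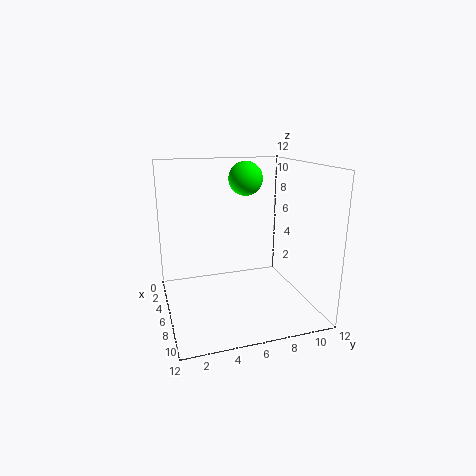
pos_x = 3.5
pos_y = 7.5
pos_z = 10.5
color = 'lime'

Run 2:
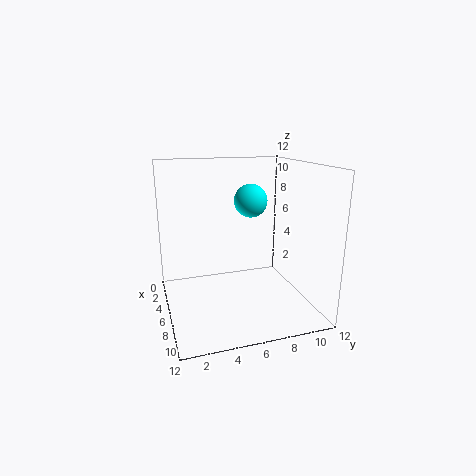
pos_x = 3.5
pos_y = 8
pos_z = 8.5
color = 'cyan'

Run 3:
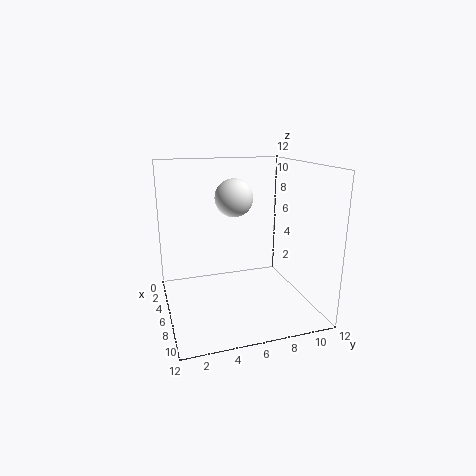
pos_x = 6.5
pos_y = 5.5
pos_z = 9.5
color = 'white'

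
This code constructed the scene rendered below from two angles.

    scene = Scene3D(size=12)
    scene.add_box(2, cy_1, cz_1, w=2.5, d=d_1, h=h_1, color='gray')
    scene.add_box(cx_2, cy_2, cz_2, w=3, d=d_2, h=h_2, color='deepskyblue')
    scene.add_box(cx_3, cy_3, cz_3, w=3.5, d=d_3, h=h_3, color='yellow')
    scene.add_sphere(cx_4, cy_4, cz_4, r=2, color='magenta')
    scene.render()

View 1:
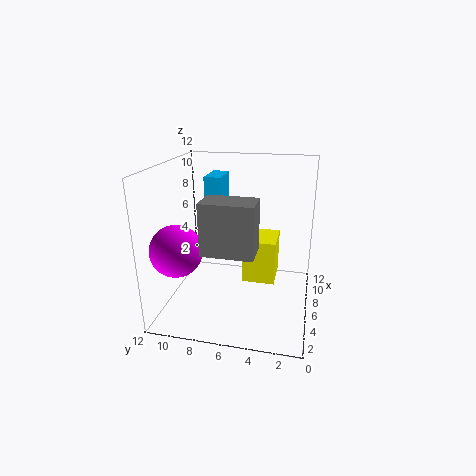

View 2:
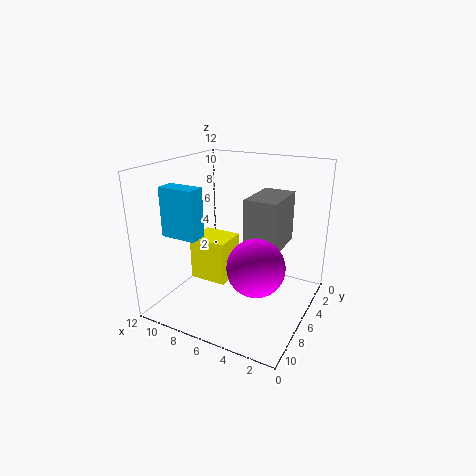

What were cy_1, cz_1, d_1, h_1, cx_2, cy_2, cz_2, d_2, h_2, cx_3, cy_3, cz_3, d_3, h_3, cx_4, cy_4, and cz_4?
cy_1 = 4
cz_1 = 6
d_1 = 4
h_1 = 4
cx_2 = 8
cy_2 = 8
cz_2 = 6.5
d_2 = 1.5
h_2 = 4
cx_3 = 7.5
cy_3 = 3
cz_3 = 1
d_3 = 3
h_3 = 4
cx_4 = 2.5
cy_4 = 10
cz_4 = 6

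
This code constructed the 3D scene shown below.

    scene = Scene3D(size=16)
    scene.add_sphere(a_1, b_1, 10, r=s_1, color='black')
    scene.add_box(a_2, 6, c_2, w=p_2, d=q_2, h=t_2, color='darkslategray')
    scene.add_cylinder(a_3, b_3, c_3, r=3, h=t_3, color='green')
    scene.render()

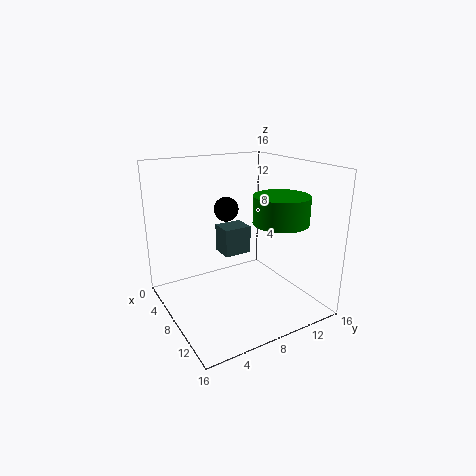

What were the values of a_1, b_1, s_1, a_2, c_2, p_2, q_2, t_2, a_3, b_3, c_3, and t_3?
a_1 = 3.5, b_1 = 9, s_1 = 1.5, a_2 = 6.5, c_2 = 6.5, p_2 = 2.5, q_2 = 3, t_2 = 3, a_3 = 11, b_3 = 11.5, c_3 = 10, t_3 = 3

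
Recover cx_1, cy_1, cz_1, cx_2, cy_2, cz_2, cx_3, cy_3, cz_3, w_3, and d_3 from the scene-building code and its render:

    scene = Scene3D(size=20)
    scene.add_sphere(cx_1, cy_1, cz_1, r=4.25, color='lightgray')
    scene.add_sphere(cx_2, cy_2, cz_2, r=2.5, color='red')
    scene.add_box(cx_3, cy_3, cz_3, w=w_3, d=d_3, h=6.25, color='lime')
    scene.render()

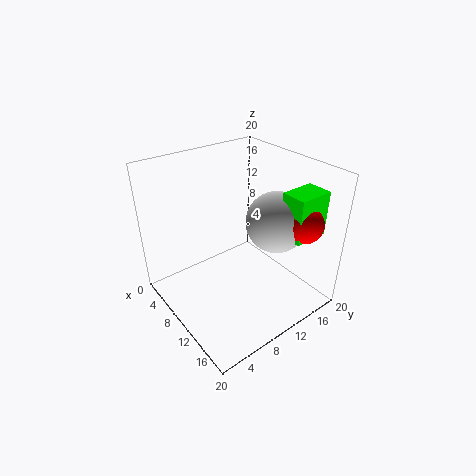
cx_1 = 12.5, cy_1 = 14.75, cz_1 = 12, cx_2 = 16.25, cy_2 = 16.25, cz_2 = 12.75, cx_3 = 13.75, cy_3 = 14.25, cz_3 = 10.75, w_3 = 3.5, d_3 = 5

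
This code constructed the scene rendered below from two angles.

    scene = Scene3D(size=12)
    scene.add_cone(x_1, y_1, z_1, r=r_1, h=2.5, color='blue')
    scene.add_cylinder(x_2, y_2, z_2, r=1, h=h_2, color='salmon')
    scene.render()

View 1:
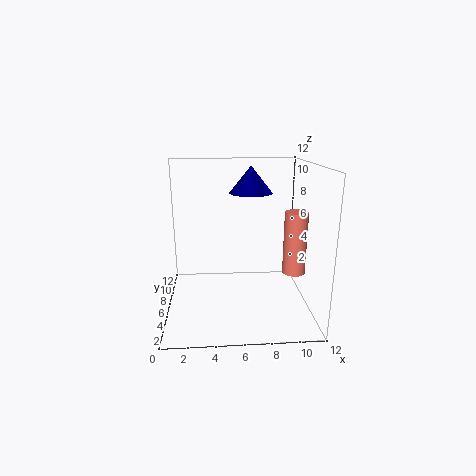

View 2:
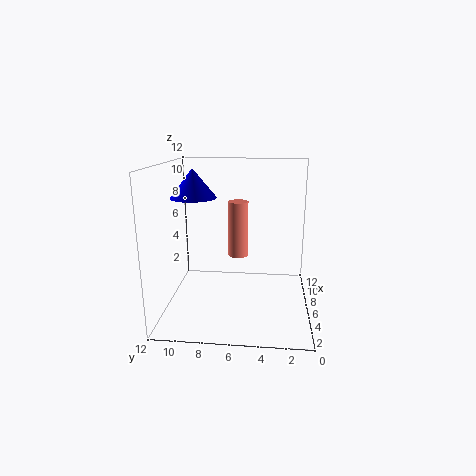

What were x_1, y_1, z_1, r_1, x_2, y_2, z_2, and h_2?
x_1 = 7.5; y_1 = 10; z_1 = 9; r_1 = 2; x_2 = 11; y_2 = 6.5; z_2 = 2.5; h_2 = 5.5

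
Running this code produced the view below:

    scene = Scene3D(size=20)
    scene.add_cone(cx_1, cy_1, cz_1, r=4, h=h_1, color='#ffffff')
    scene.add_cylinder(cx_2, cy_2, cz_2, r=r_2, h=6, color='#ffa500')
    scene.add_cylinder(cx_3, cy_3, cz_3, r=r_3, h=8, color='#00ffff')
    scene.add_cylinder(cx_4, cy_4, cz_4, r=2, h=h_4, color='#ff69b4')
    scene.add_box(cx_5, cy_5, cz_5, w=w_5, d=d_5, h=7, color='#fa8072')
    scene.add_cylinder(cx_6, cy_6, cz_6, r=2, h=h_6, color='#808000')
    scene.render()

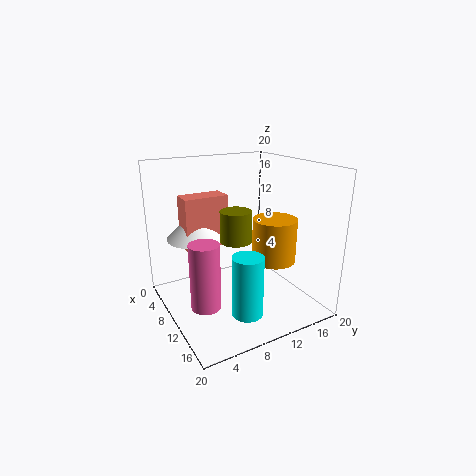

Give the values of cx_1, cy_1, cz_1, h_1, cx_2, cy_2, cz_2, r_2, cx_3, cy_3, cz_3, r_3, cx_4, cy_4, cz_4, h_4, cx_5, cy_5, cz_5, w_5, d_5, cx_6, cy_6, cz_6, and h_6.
cx_1 = 7
cy_1 = 5
cz_1 = 10
h_1 = 4
cx_2 = 13
cy_2 = 14
cz_2 = 7
r_2 = 3
cx_3 = 16
cy_3 = 8
cz_3 = 2
r_3 = 2
cx_4 = 12
cy_4 = 4
cz_4 = 2
h_4 = 9
cx_5 = 6
cy_5 = 3
cz_5 = 9
w_5 = 3
d_5 = 6
cx_6 = 13
cy_6 = 8
cz_6 = 11
h_6 = 4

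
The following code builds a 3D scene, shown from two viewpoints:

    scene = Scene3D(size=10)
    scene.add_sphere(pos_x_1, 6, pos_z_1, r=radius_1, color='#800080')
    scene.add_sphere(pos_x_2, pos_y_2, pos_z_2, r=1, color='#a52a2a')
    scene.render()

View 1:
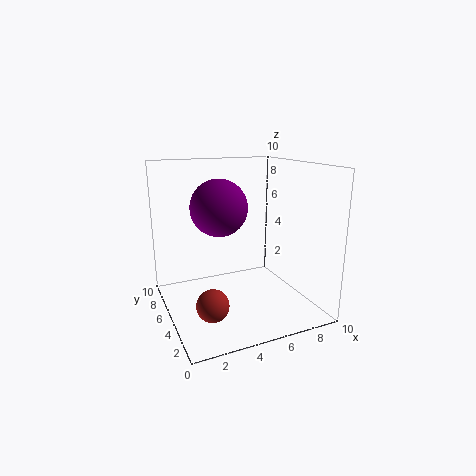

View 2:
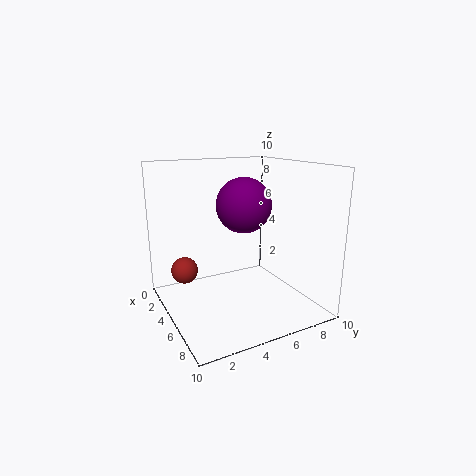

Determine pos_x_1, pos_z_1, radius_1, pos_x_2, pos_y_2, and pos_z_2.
pos_x_1 = 4
pos_z_1 = 7
radius_1 = 2
pos_x_2 = 2
pos_y_2 = 2
pos_z_2 = 2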